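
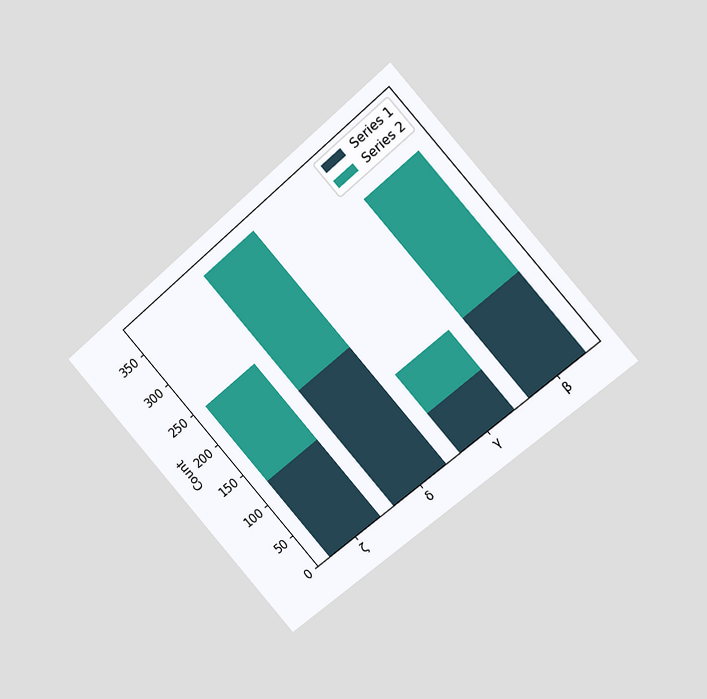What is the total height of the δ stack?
The chart is tilted about 41° counter-clockwise and viewed at a slight angle. The δ stack's top reaches 372 on the y-axis.

372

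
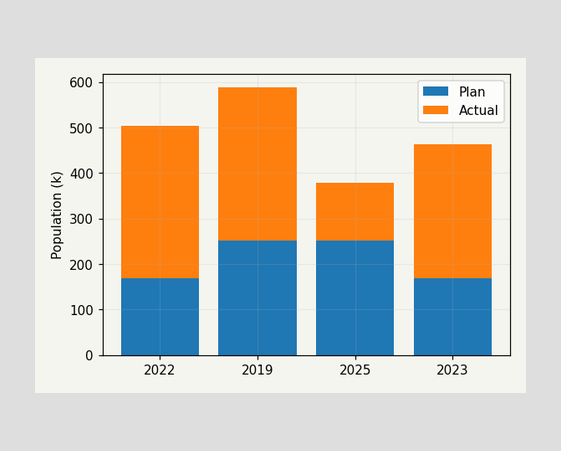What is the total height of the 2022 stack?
The 2022 stack's top reaches 504k on the y-axis.

504k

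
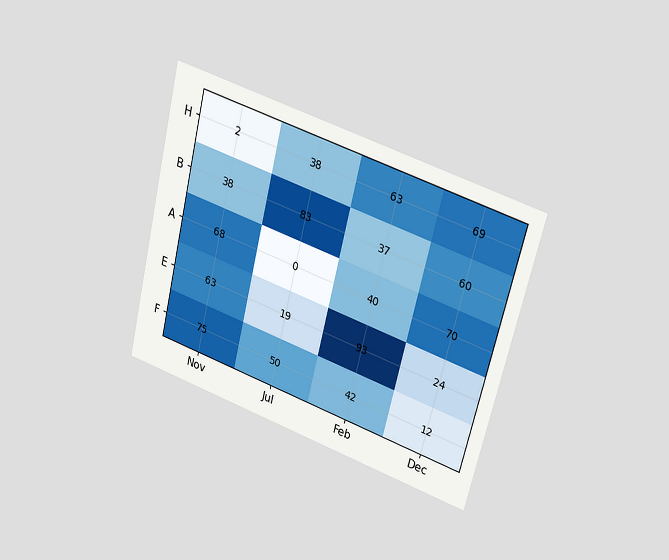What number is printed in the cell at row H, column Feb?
63

The chart is tilted about 14° clockwise and viewed slightly from above. The (H, Feb) cell reads 63.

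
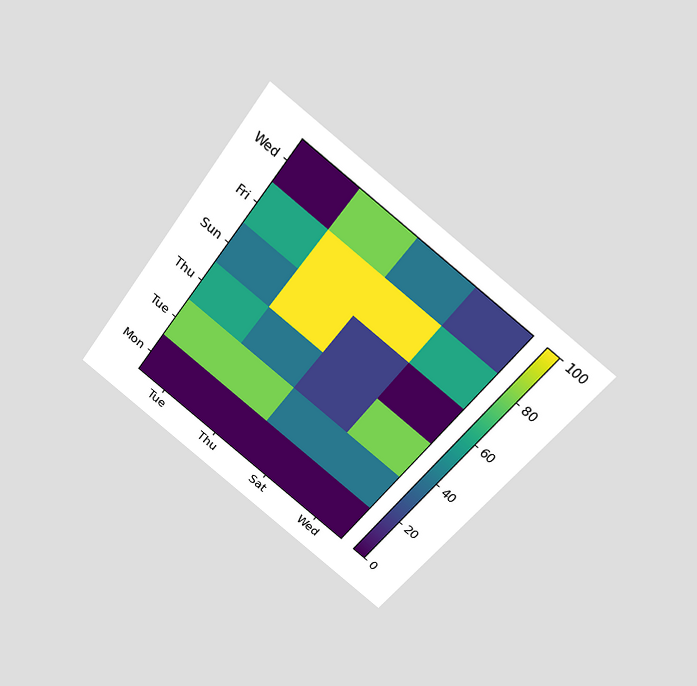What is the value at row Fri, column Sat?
100

The chart is tilted about 37° clockwise and viewed slightly from above. Matching cell (Fri, Sat) against the colorbar gives 100.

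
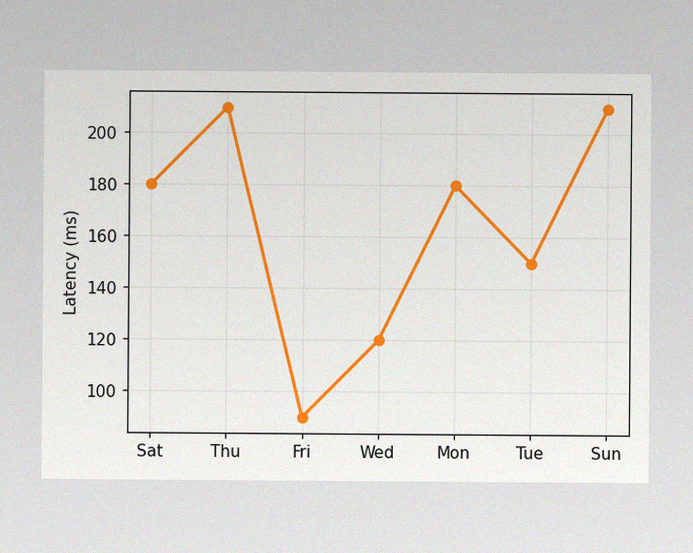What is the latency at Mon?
180ms

The image has some photo noise and uneven lighting. At Mon, the line is at 180ms.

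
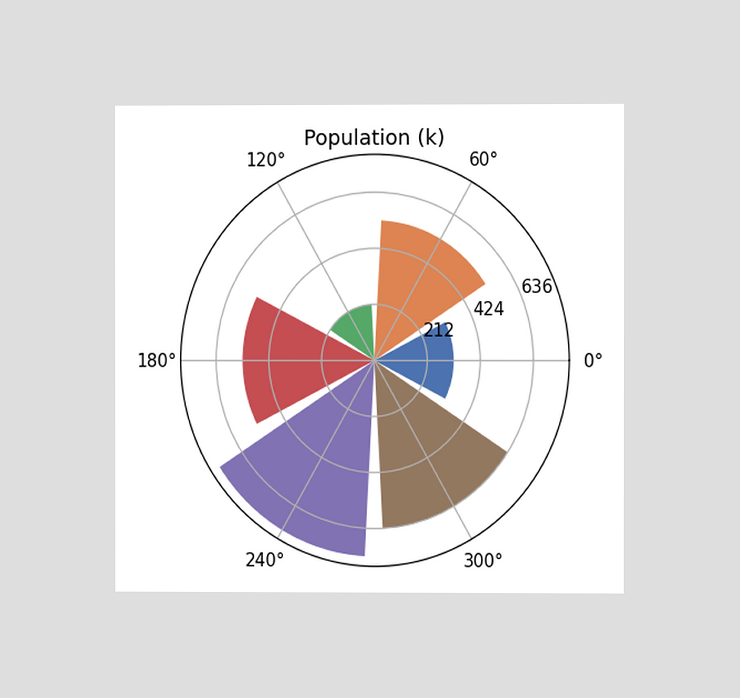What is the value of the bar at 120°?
212k

The chart is viewed at a slight angle. The bar at 120° reaches 212k on the radial axis.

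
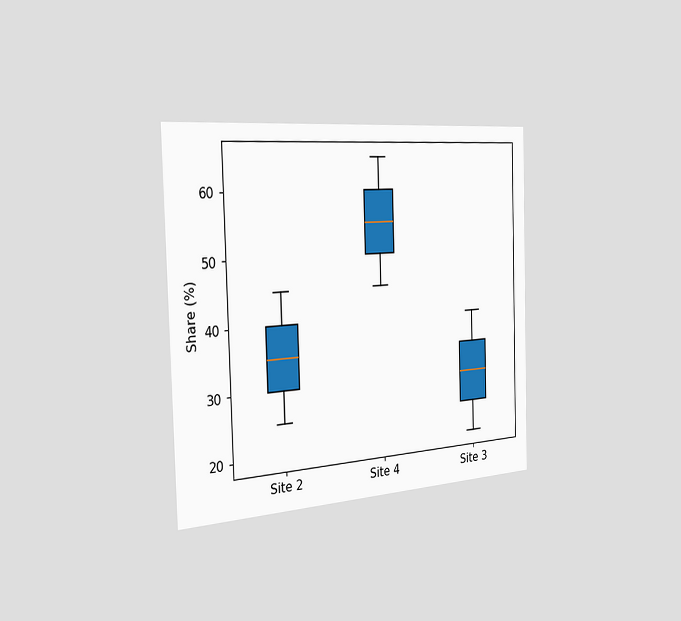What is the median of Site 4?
The chart is viewed slightly from the left. The median line in the Site 4 box sits at 55%.

55%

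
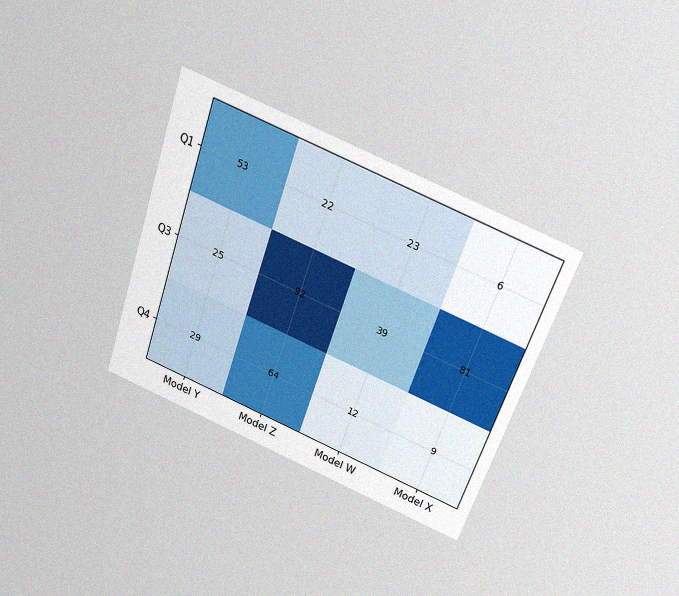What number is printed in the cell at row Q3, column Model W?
39

The chart is tilted about 20° clockwise and viewed slightly from above, with some photo noise. The (Q3, Model W) cell reads 39.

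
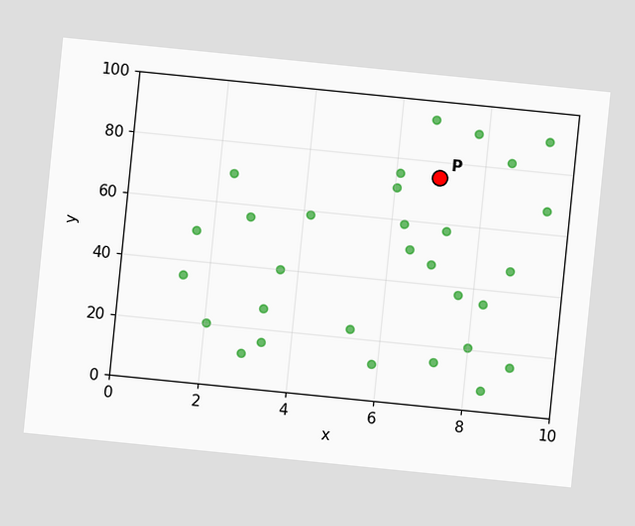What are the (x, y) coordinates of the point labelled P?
The chart is tilted about 6° clockwise. Following the gridlines from P to each axis, P sits at (7, 75).

(7, 75)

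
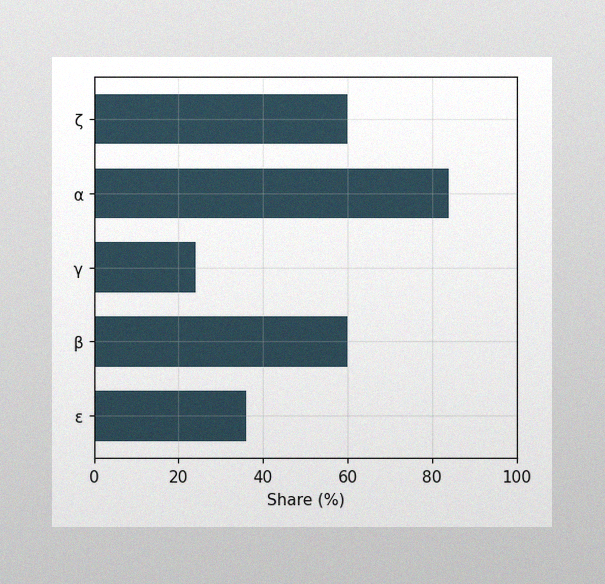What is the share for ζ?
The image has some photo noise and uneven lighting. Reading along the chart's x-axis, the ζ bar reaches 60%.

60%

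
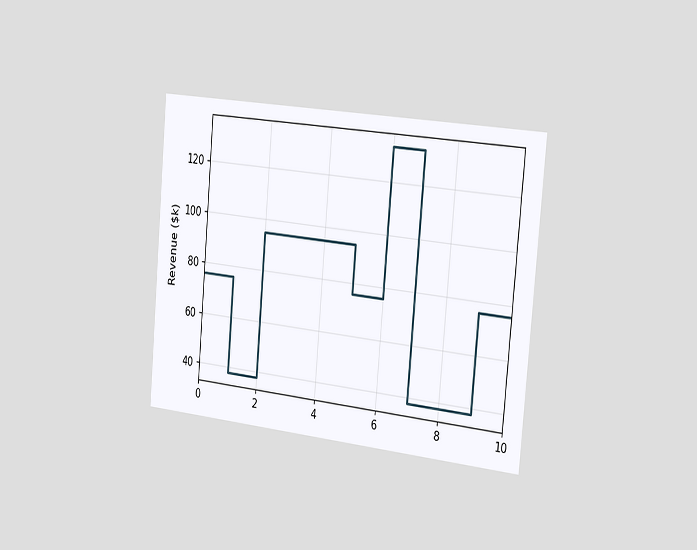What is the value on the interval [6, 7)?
$133k

The chart is tilted about 5° clockwise and viewed slightly from the right. On [6, 7) the step sits at $133k.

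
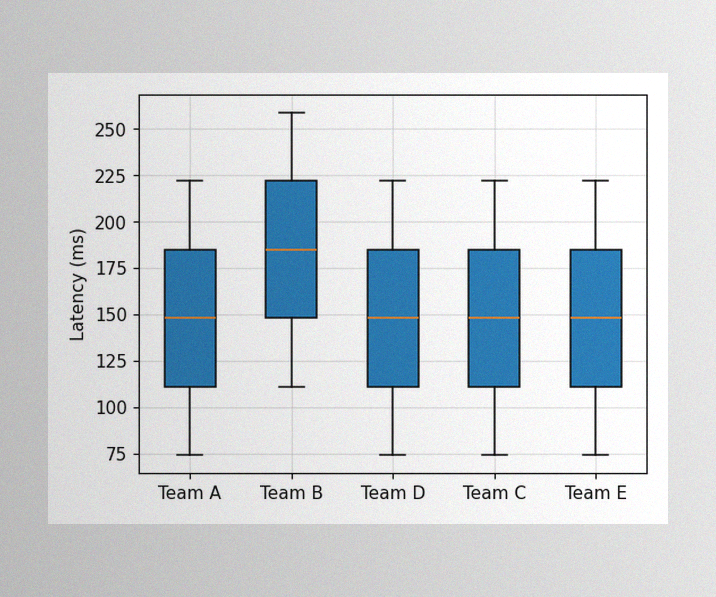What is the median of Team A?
The image has some photo noise and uneven lighting. The median line in the Team A box sits at 148ms.

148ms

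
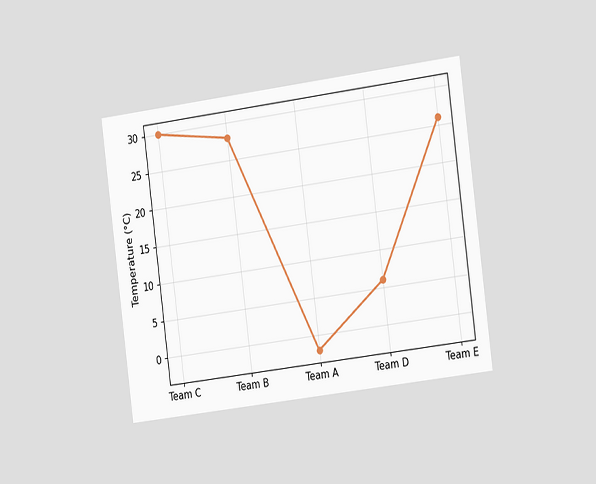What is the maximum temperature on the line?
30°C

The chart is tilted about 7° counter-clockwise and viewed slightly from the right. The highest point is at Team C, and reading across to the y-axis gives 30°C.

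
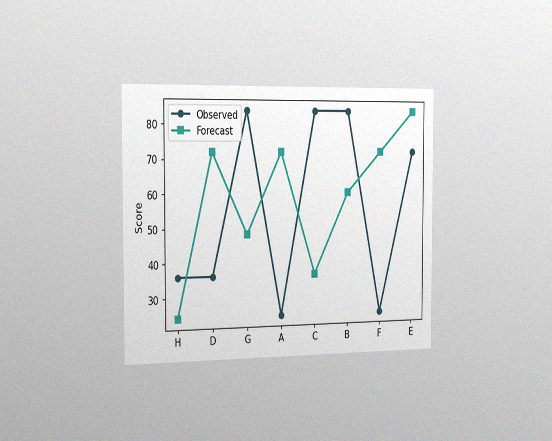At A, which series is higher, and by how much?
The chart is viewed slightly from the left, with some photo noise. At A, Forecast sits above the other line by 48.

Forecast, by 48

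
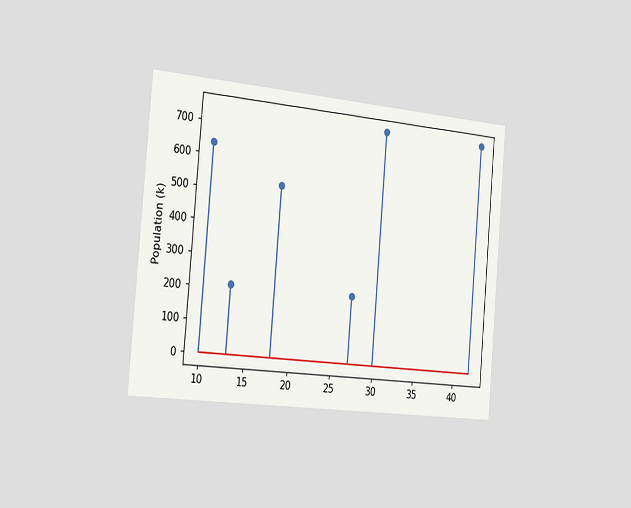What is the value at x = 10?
636k

The chart is tilted about 5° clockwise and viewed slightly from the left. The stem at x=10 reaches 636k.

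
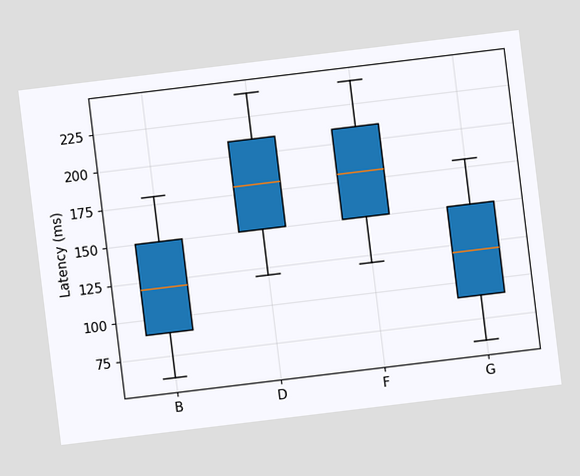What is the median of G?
120ms

The chart is tilted about 7° counter-clockwise. The median line in the G box sits at 120ms.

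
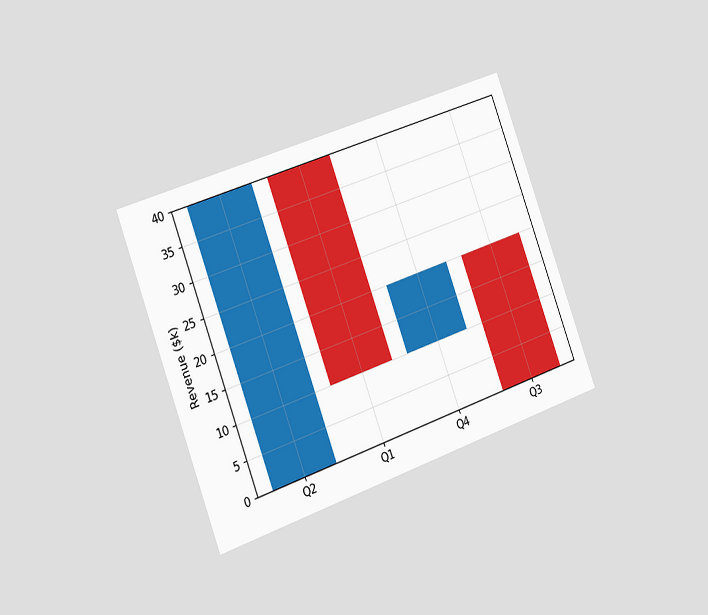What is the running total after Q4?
$20k

The chart is tilted about 20° counter-clockwise and viewed slightly from the left. After Q4 the running total reaches $20k.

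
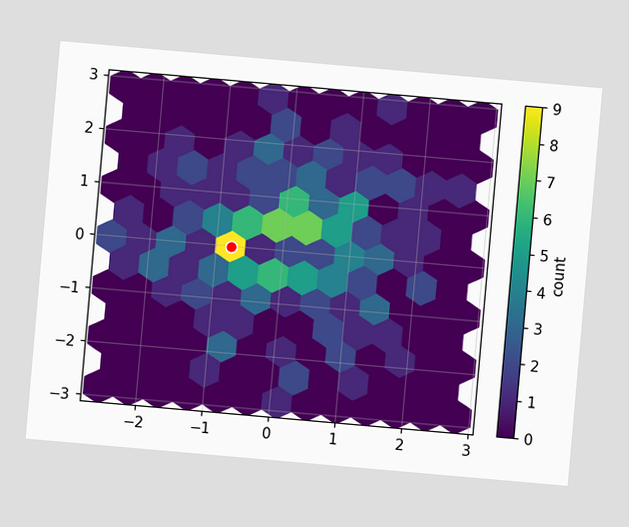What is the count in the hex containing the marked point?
9

The chart is tilted about 5° clockwise. The marked hex reads 9 on the colorbar.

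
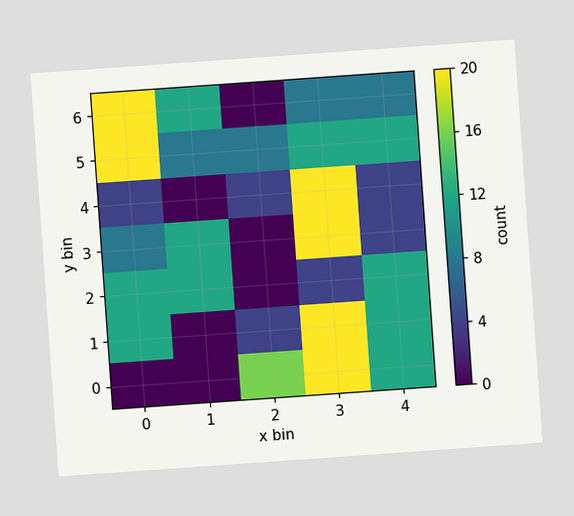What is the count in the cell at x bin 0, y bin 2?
The chart is tilted about 4° counter-clockwise. Matching the cell (0, 2) against the colorbar gives 12.

12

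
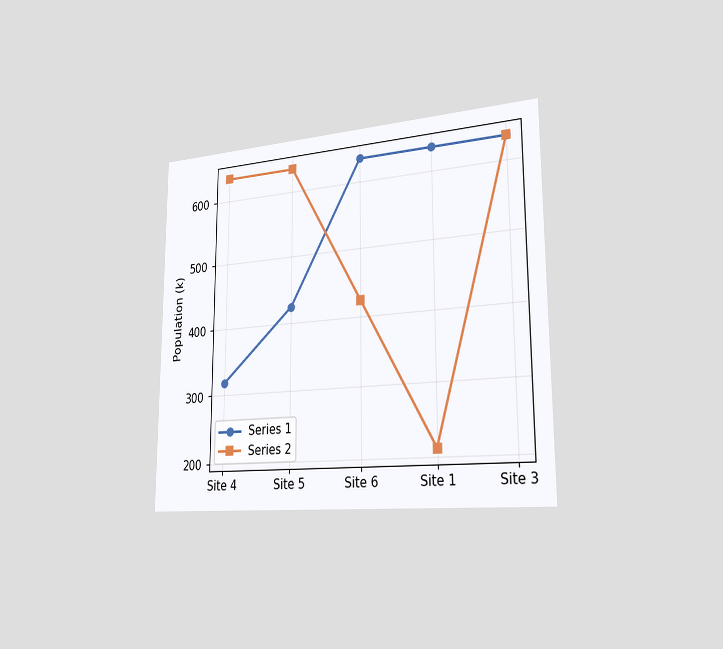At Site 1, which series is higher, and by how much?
The chart is viewed slightly from the right. At Site 1, Series 1 sits above the other line by 424k.

Series 1, by 424k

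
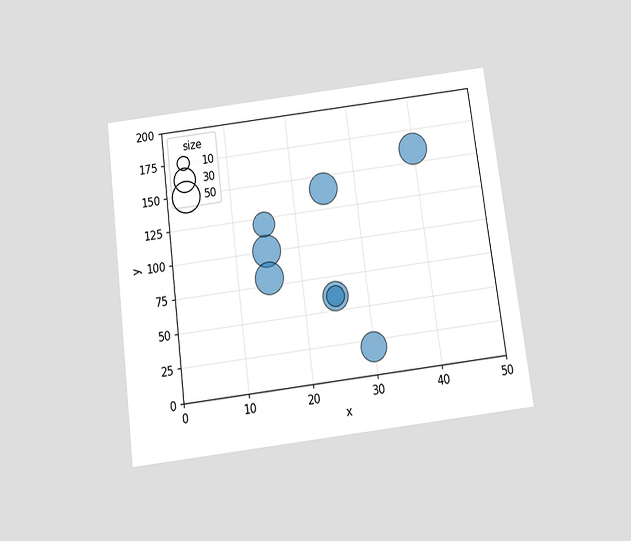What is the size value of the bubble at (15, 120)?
The chart is tilted about 7° counter-clockwise and viewed slightly from below. Matching the bubble at (15, 120) against the size legend gives 30.

30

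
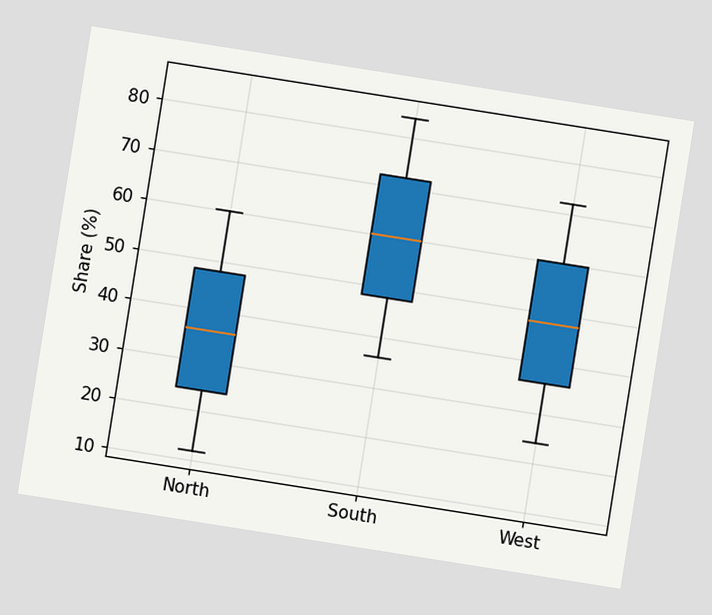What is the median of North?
The chart is tilted about 9° clockwise. The median line in the North box sits at 36%.

36%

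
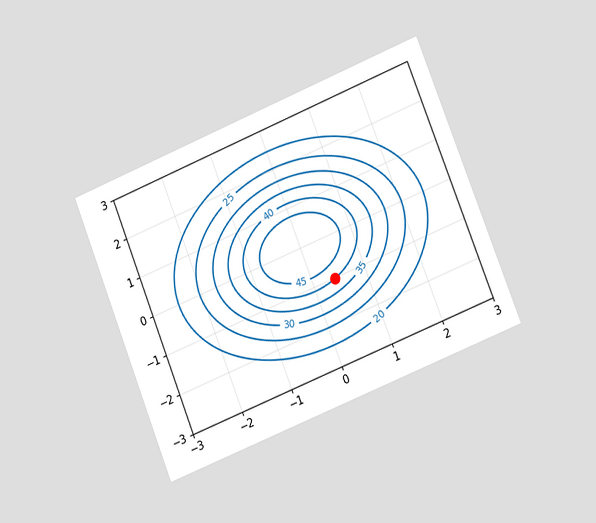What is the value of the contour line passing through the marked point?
The chart is tilted about 22° counter-clockwise and viewed slightly from the right. The marked point sits on the contour labelled 40.

40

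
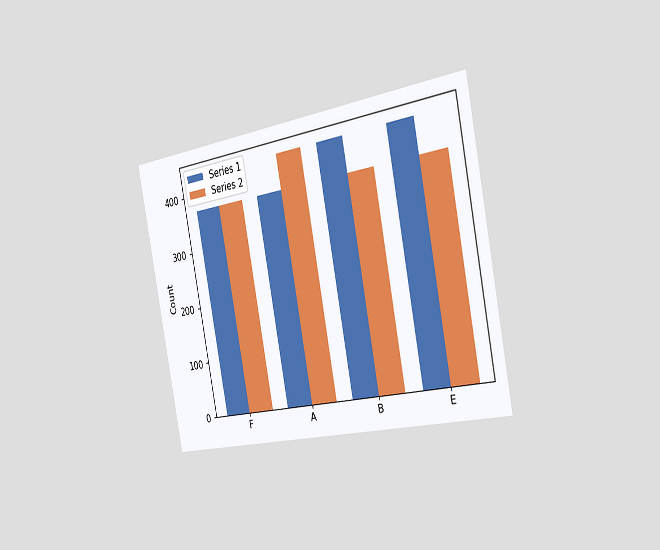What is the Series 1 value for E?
The chart is tilted about 11° counter-clockwise and viewed slightly from the right. The Series 1 bar at E reaches 434 on the y-axis.

434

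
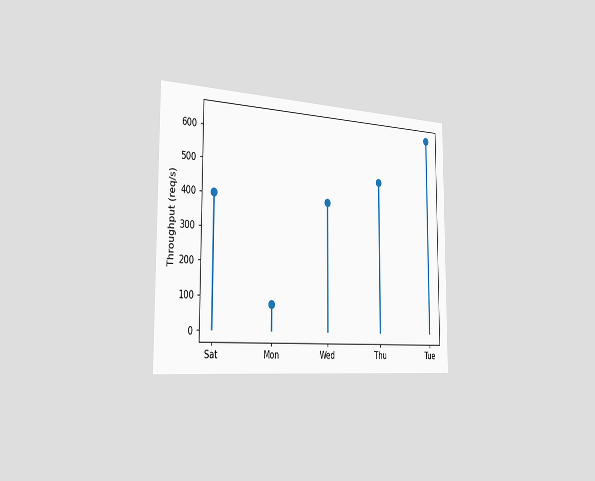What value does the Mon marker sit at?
80req/s

The chart is viewed slightly from the left. The Mon marker sits at 80req/s.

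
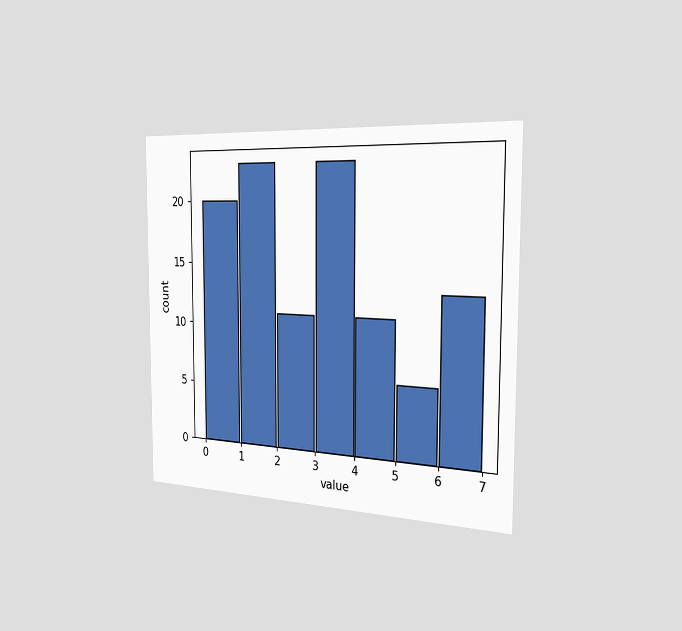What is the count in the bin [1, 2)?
The chart is viewed slightly from the right. The [1, 2) bin has height 23.

23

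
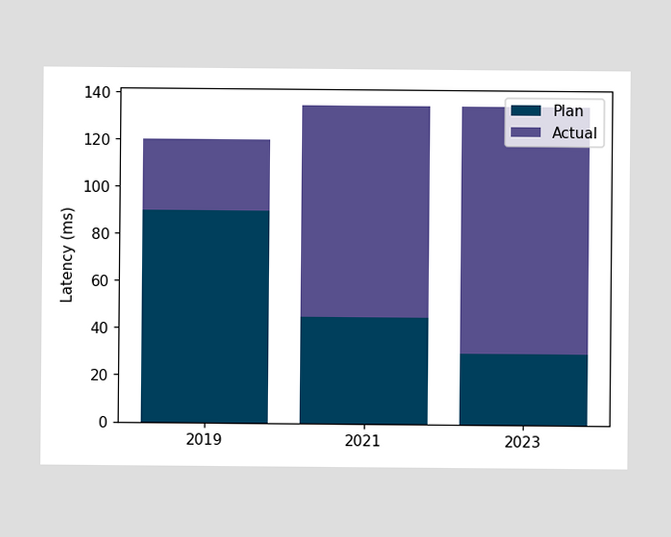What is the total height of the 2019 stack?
The 2019 stack's top reaches 120ms on the y-axis.

120ms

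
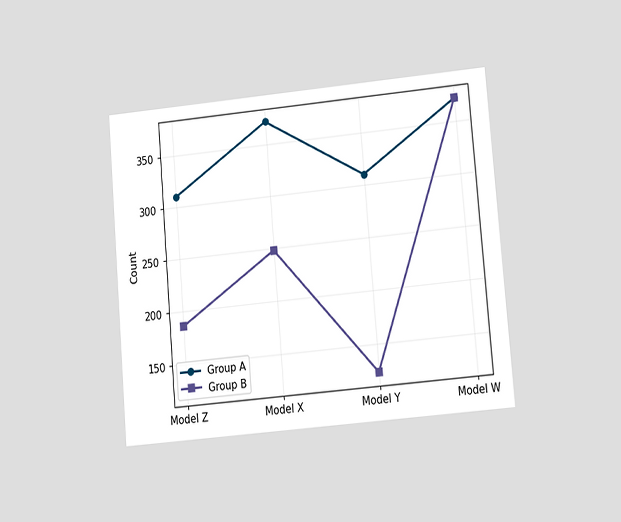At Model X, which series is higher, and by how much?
Group A, by 124

The chart is tilted about 5° counter-clockwise and viewed at a slight angle. At Model X, Group A sits above the other line by 124.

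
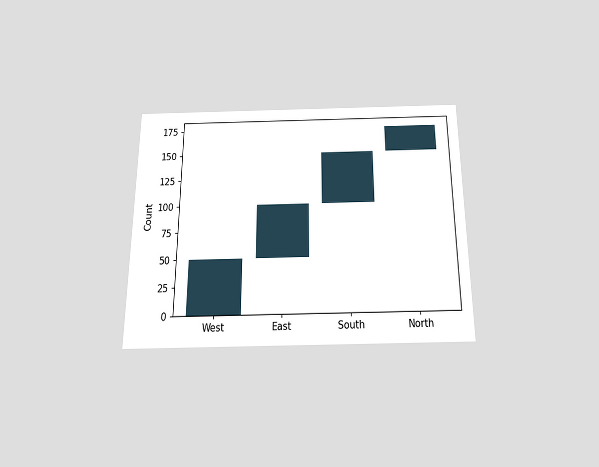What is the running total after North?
175

The chart is viewed slightly from below. After North the running total reaches 175.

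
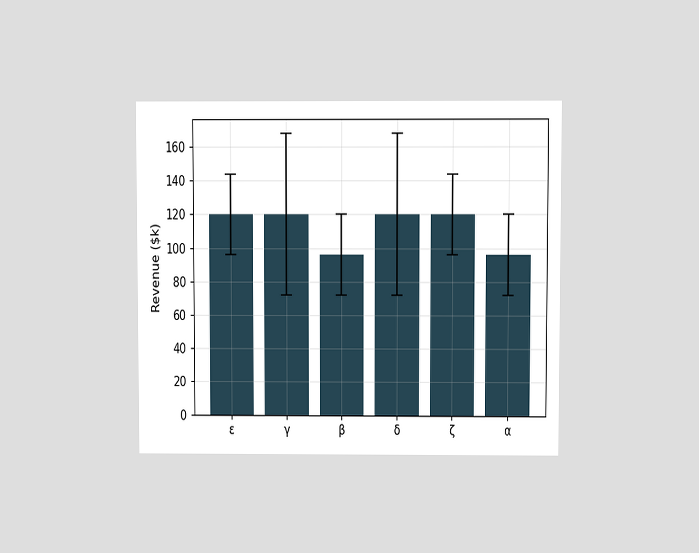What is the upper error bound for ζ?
The chart is viewed at a slight angle. The ζ bar's upper whisker reaches $144k.

$144k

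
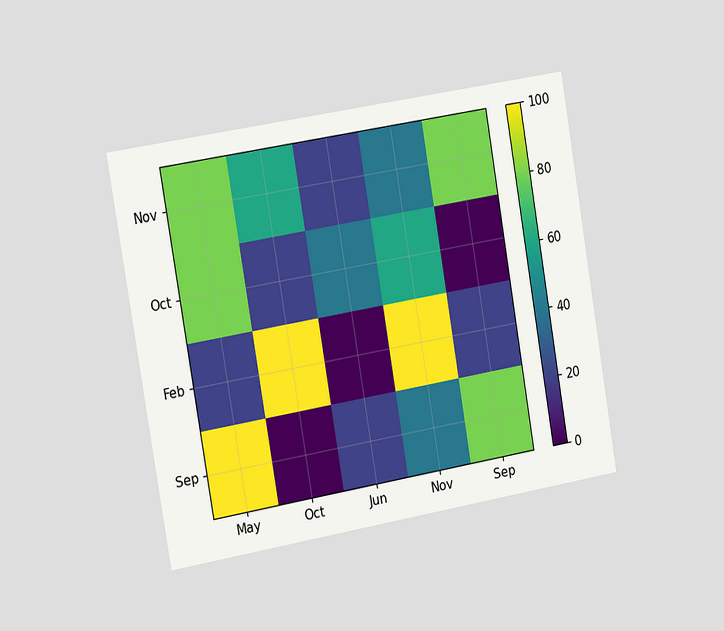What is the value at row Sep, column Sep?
80

The chart is tilted about 10° counter-clockwise and viewed slightly from the left. Matching cell (Sep, Sep) against the colorbar gives 80.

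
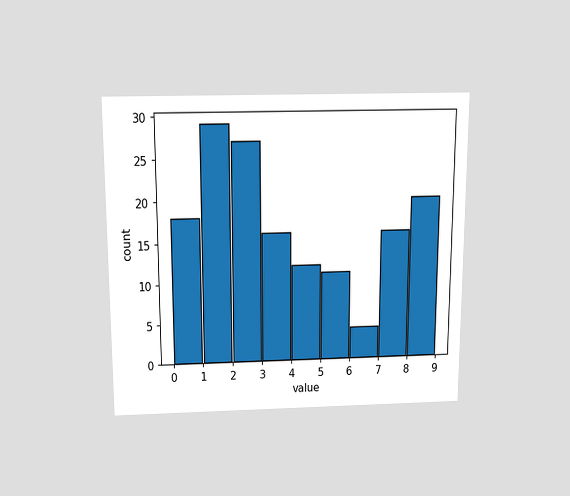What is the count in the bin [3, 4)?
The chart is viewed slightly from above. The [3, 4) bin has height 16.

16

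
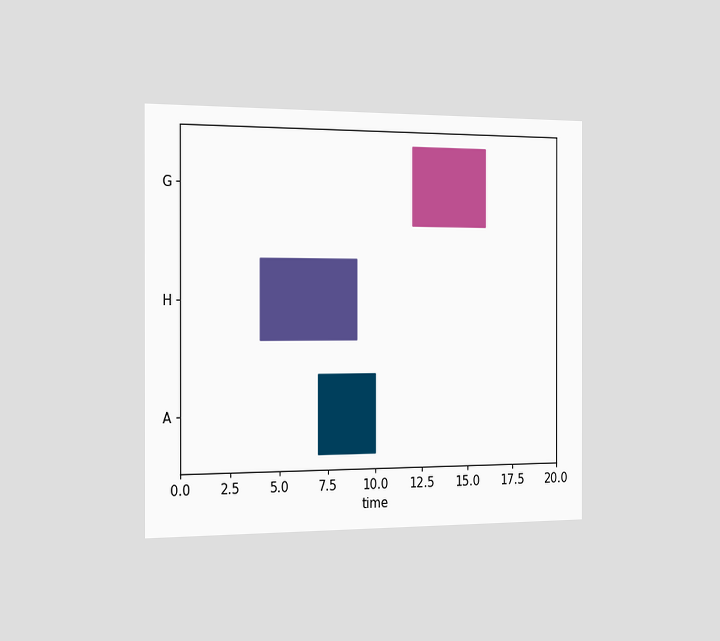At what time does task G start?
The chart is viewed slightly from the left. The G bar begins at t=12.

12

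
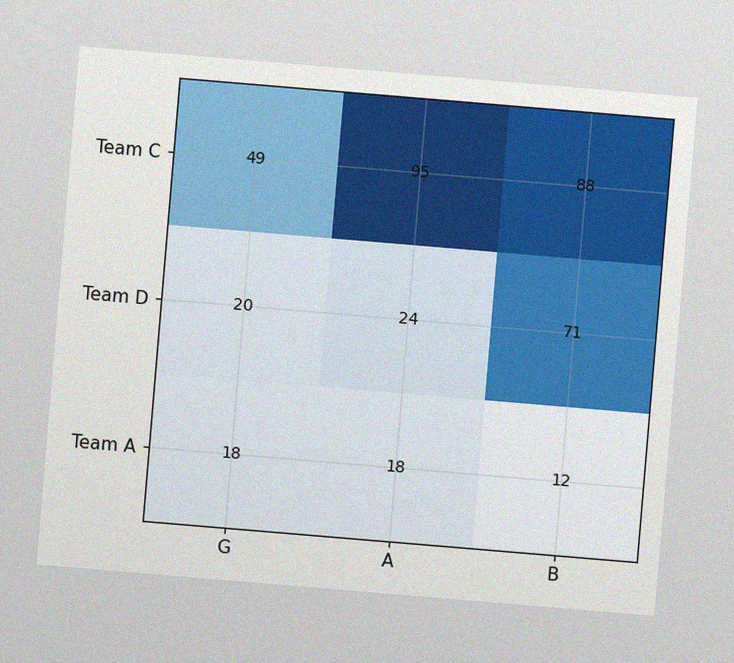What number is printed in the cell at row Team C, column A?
95

The chart is tilted about 5° clockwise, with some photo noise. The (Team C, A) cell reads 95.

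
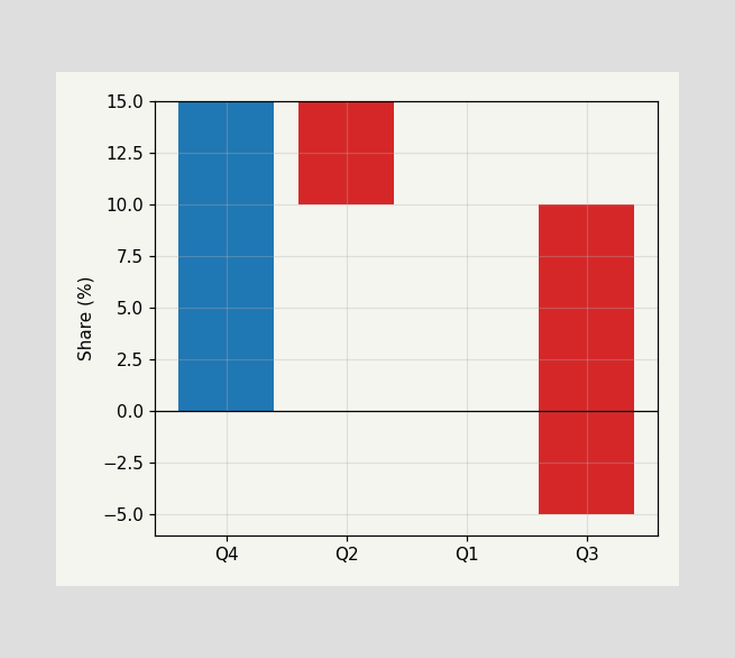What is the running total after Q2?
After Q2 the running total reaches 10%.

10%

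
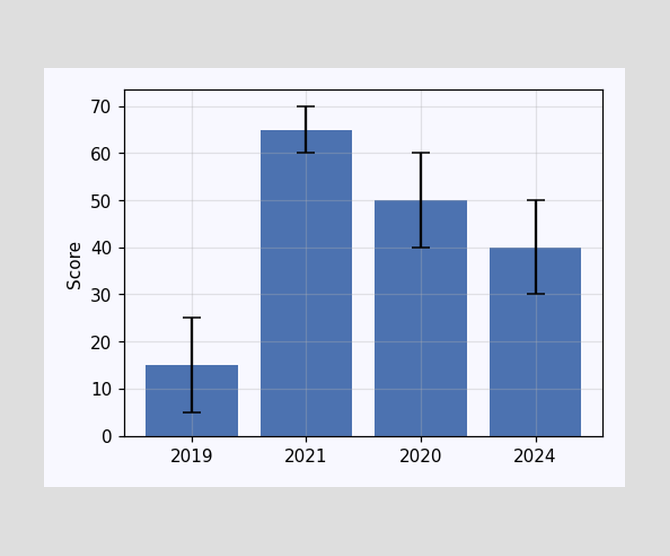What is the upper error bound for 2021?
The 2021 bar's upper whisker reaches 70.

70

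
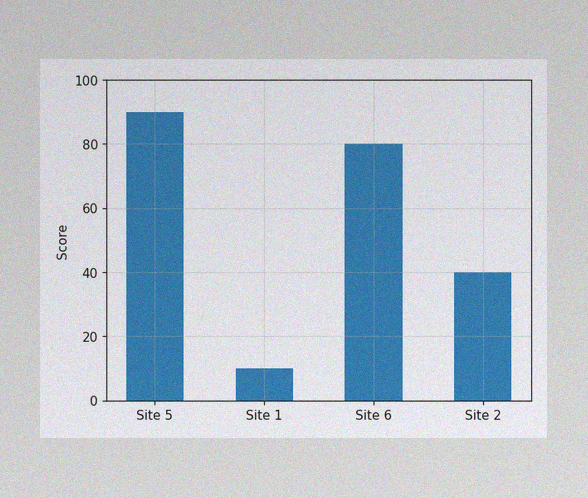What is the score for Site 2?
40

The image has some photo noise and uneven lighting. Reading along the chart's y-axis, the Site 2 bar reaches 40.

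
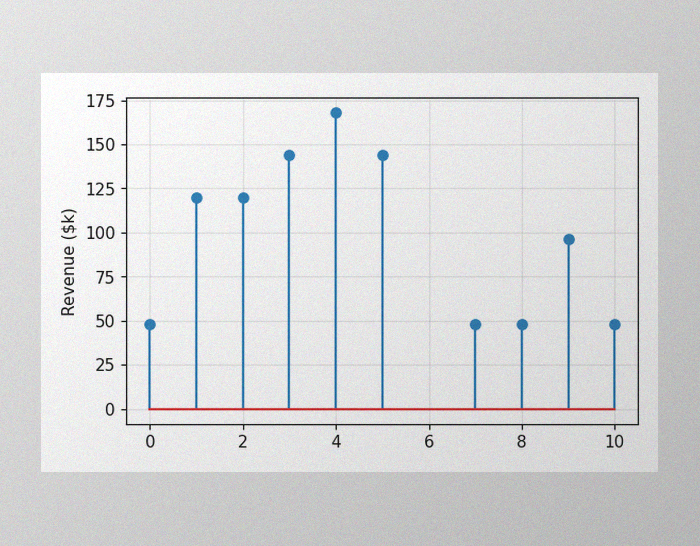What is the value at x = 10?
The image has some photo noise and uneven lighting. The stem at x=10 reaches $48k.

$48k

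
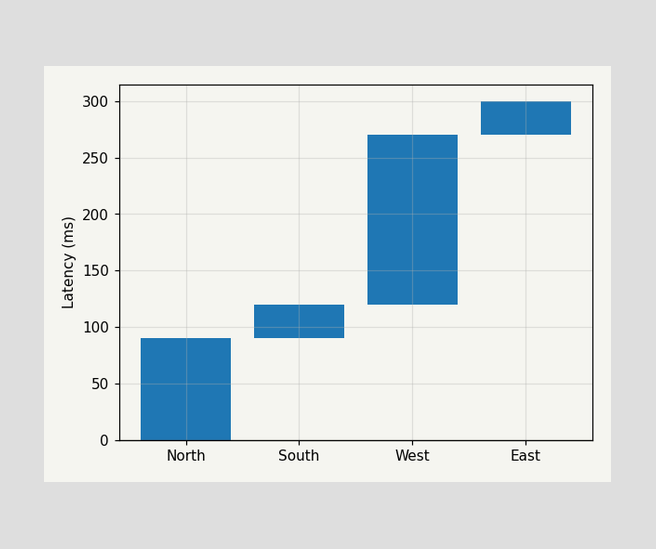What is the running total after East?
After East the running total reaches 300ms.

300ms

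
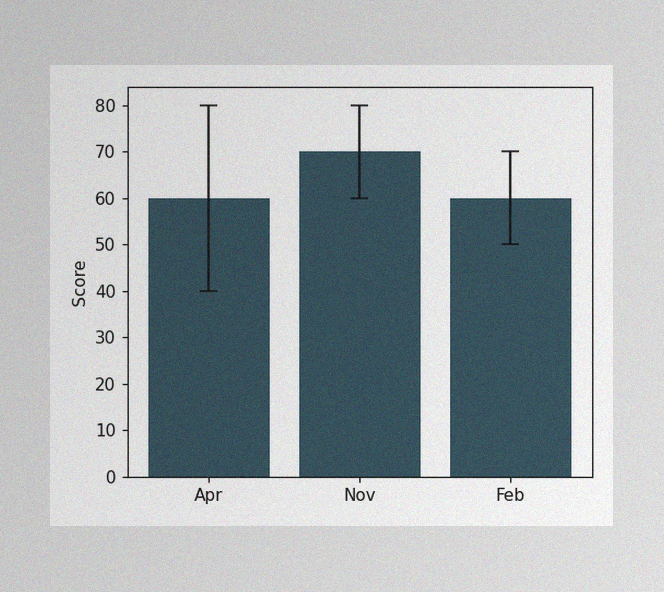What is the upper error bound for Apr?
80

The image has some photo noise and uneven lighting. The Apr bar's upper whisker reaches 80.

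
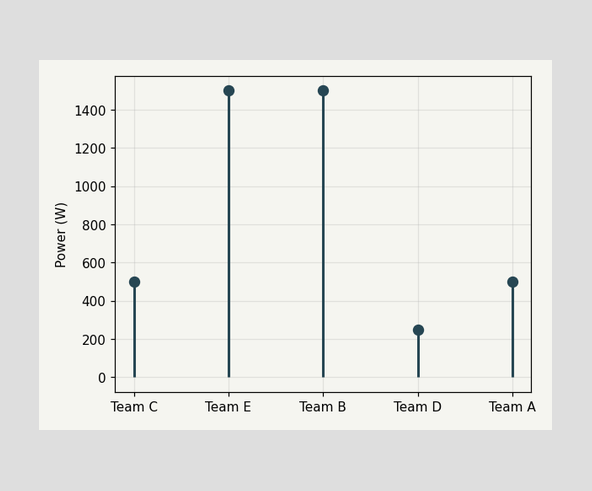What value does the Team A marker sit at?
The Team A marker sits at 500W.

500W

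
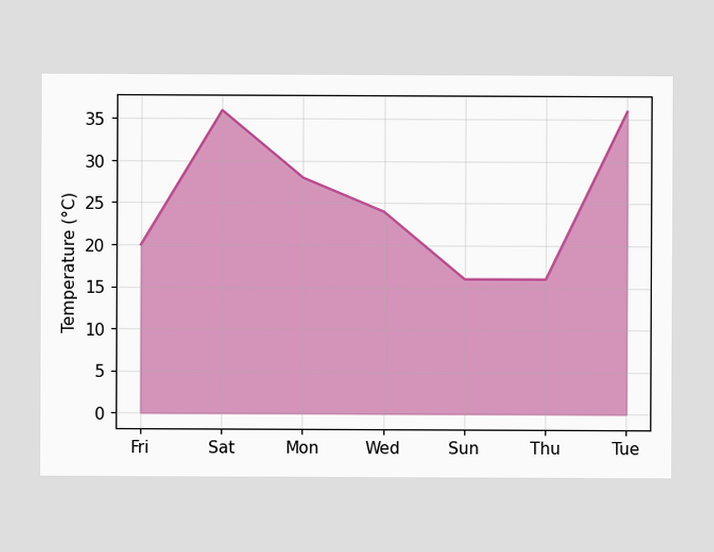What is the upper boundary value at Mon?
28°C

At Mon the upper boundary is at 28°C.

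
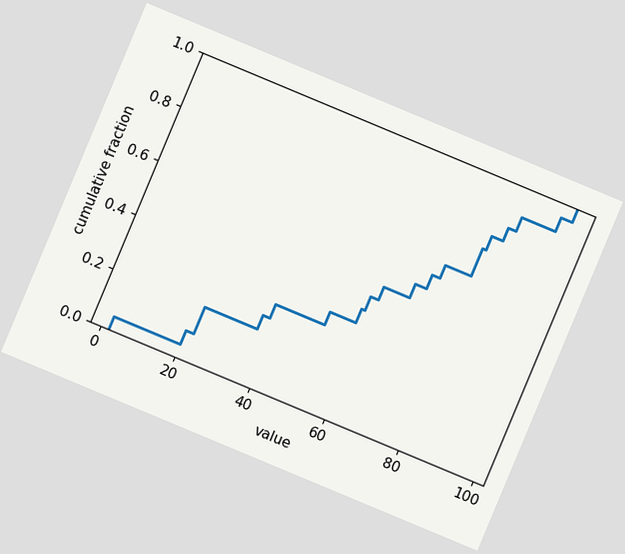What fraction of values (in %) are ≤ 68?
55%

The chart is tilted about 23° clockwise. At x=68 the ECDF step is at 55%.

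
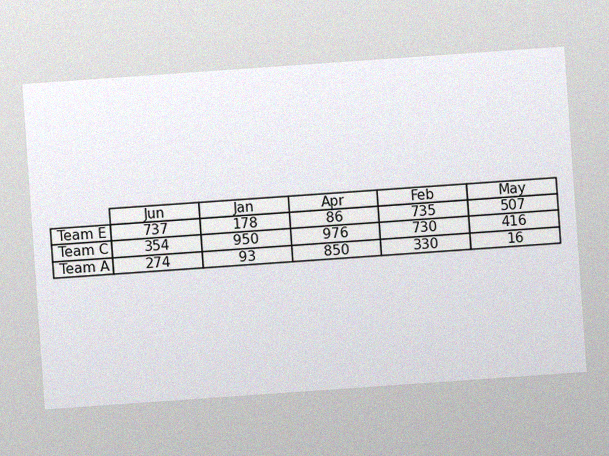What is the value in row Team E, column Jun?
The chart is tilted about 4° counter-clockwise, with some photo noise. The (Team E, Jun) cell reads 737.

737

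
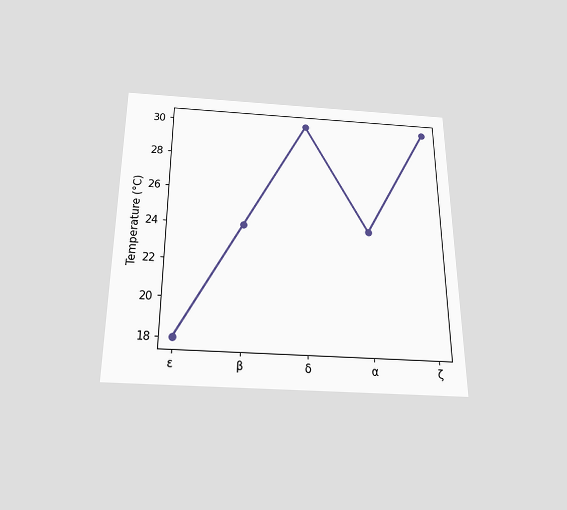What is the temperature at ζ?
30°C

The chart is viewed slightly from below. At ζ, the line is at 30°C.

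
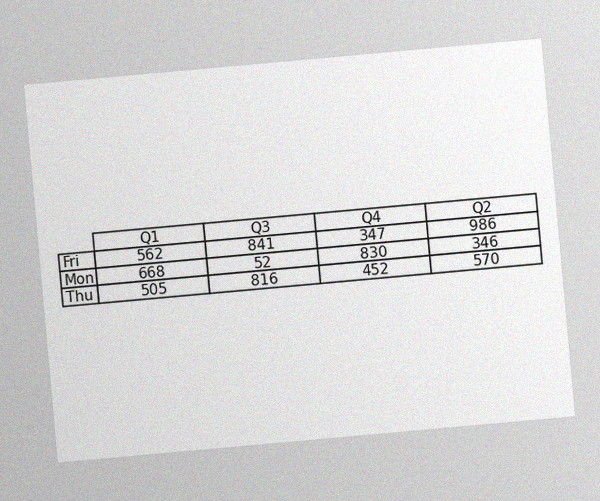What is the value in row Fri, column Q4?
The chart is tilted about 5° counter-clockwise, with some photo noise. The (Fri, Q4) cell reads 347.

347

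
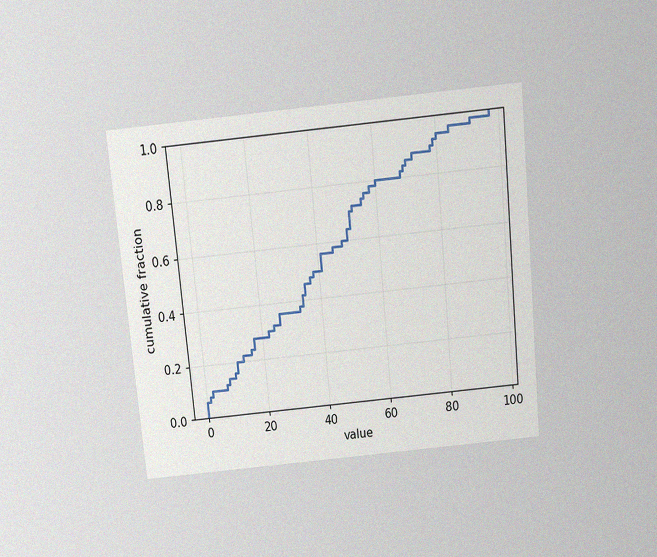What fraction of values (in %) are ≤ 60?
80%

The chart is tilted about 6° counter-clockwise and viewed slightly from above, with some photo noise. At x=60 the ECDF step is at 80%.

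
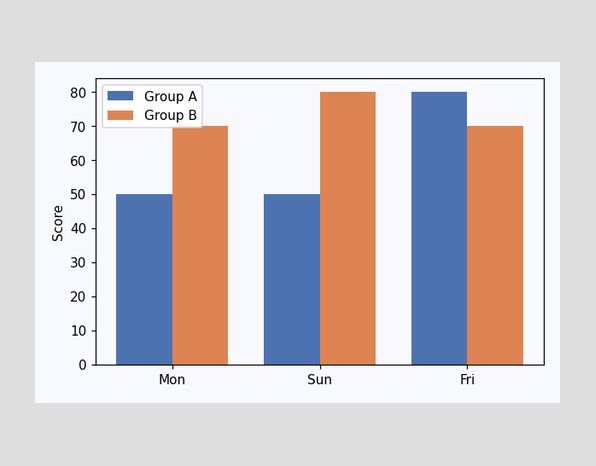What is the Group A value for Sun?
The Group A bar at Sun reaches 50 on the y-axis.

50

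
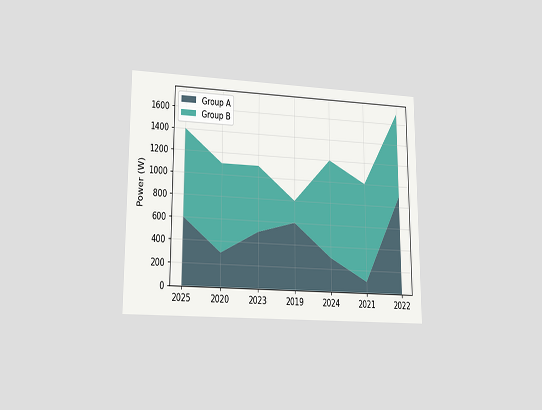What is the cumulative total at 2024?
1200W

The chart is viewed at a slight angle. The stacked total at 2024 reaches 1200W.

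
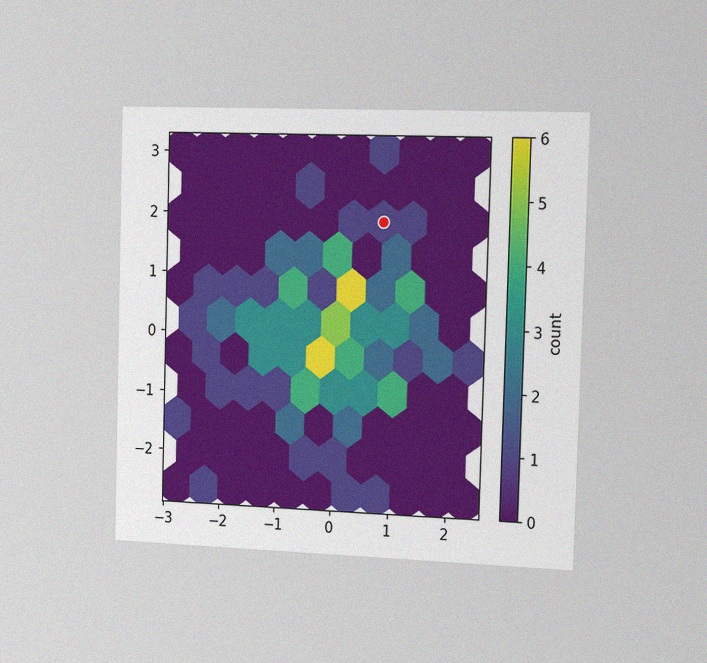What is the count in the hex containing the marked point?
1

The chart is viewed slightly from the right, with some photo noise. The marked hex reads 1 on the colorbar.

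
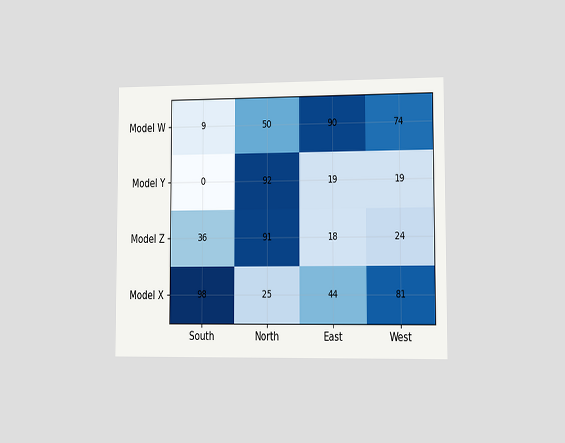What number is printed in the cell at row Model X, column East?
The chart is viewed slightly from the right. The (Model X, East) cell reads 44.

44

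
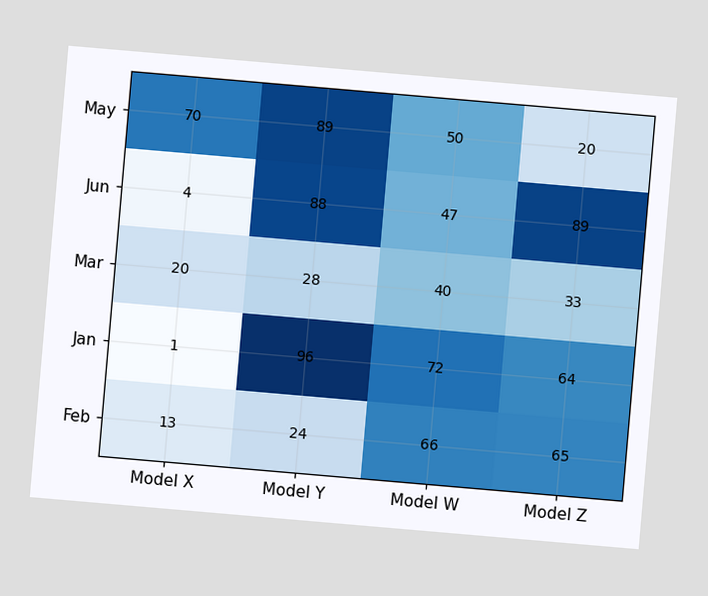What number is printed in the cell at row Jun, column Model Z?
89

The chart is tilted about 5° clockwise. The (Jun, Model Z) cell reads 89.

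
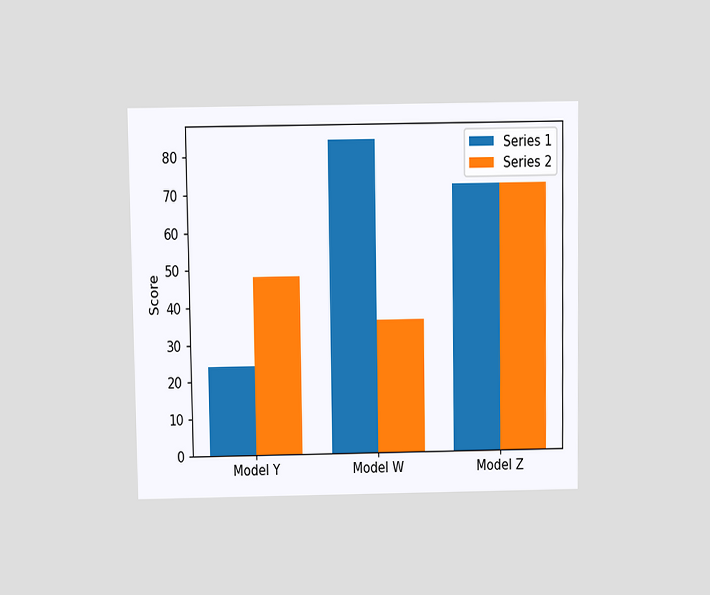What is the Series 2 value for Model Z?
The chart is viewed at a slight angle. The Series 2 bar at Model Z reaches 72 on the y-axis.

72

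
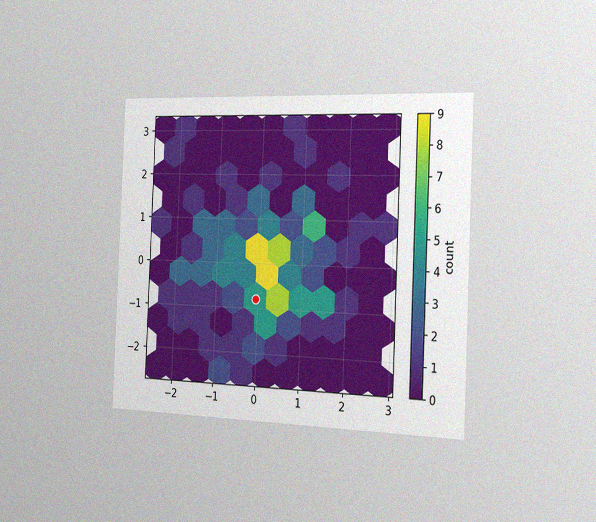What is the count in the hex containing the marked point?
The chart is tilted about 2° clockwise and viewed slightly from the right, with some photo noise. The marked hex reads 5 on the colorbar.

5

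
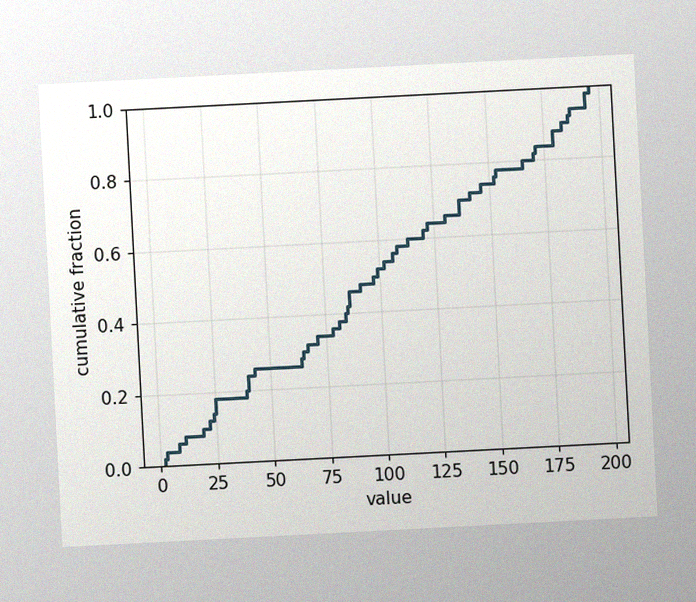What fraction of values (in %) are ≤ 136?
The chart is tilted about 3° counter-clockwise, with some photo noise. At x=136 the ECDF step is at 70%.

70%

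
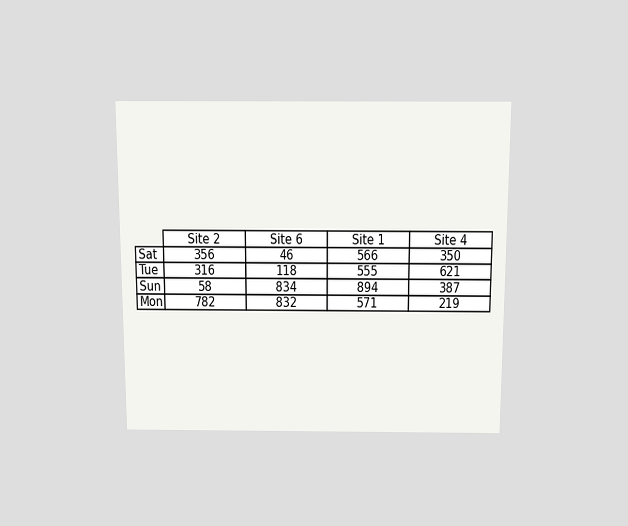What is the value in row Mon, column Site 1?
The chart is viewed slightly from above. The (Mon, Site 1) cell reads 571.

571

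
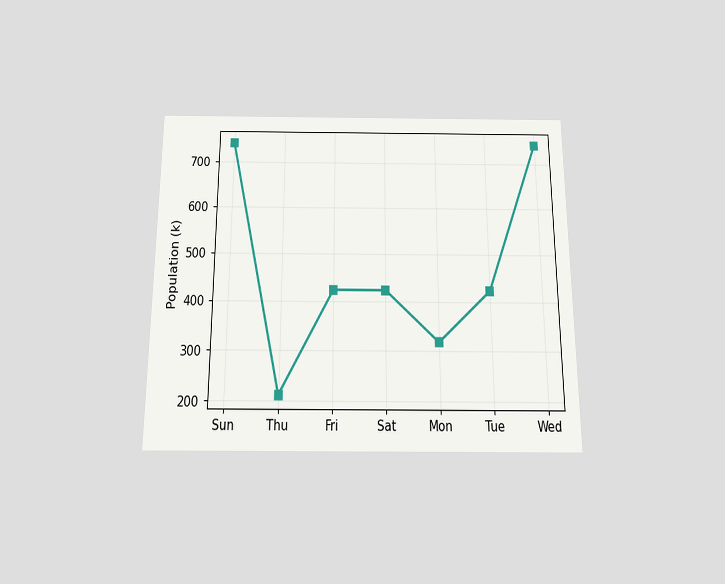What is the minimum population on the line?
212k

The chart is viewed slightly from below. The lowest point is at Thu, and reading across to the y-axis gives 212k.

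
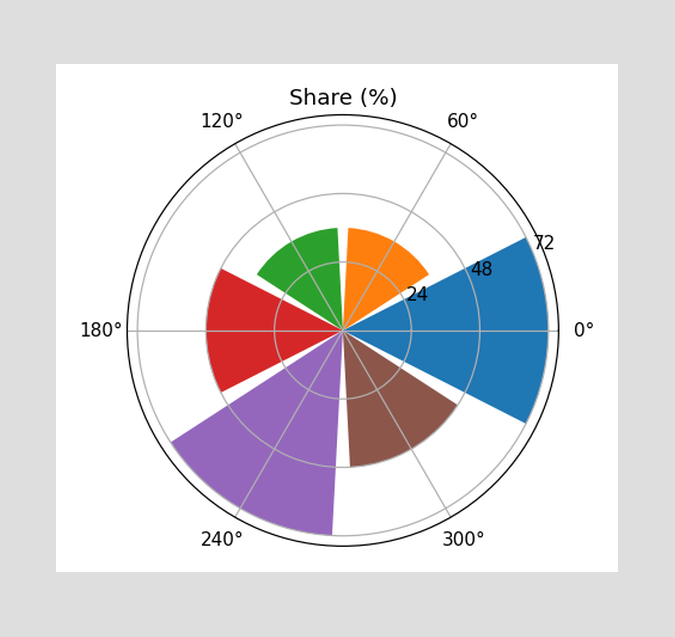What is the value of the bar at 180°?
The bar at 180° reaches 48% on the radial axis.

48%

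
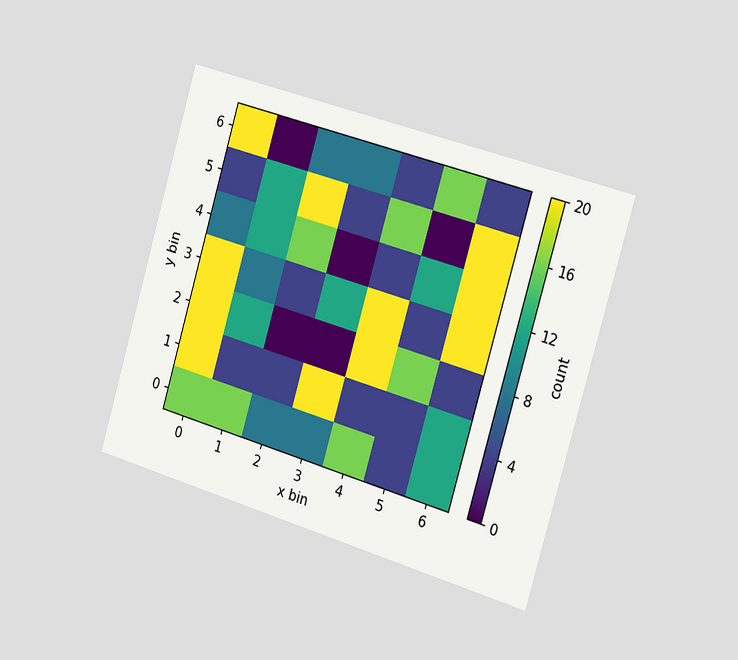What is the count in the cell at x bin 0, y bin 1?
20

The chart is tilted about 16° clockwise and viewed slightly from the right. Matching the cell (0, 1) against the colorbar gives 20.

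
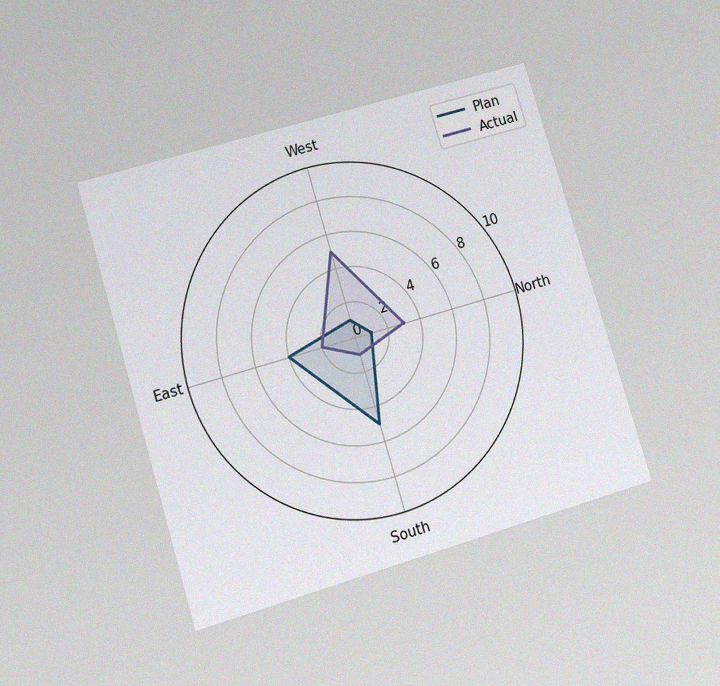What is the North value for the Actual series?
3

The chart is tilted about 17° counter-clockwise and viewed at a slight angle, with some photo noise. On the North axis, Actual reaches 3.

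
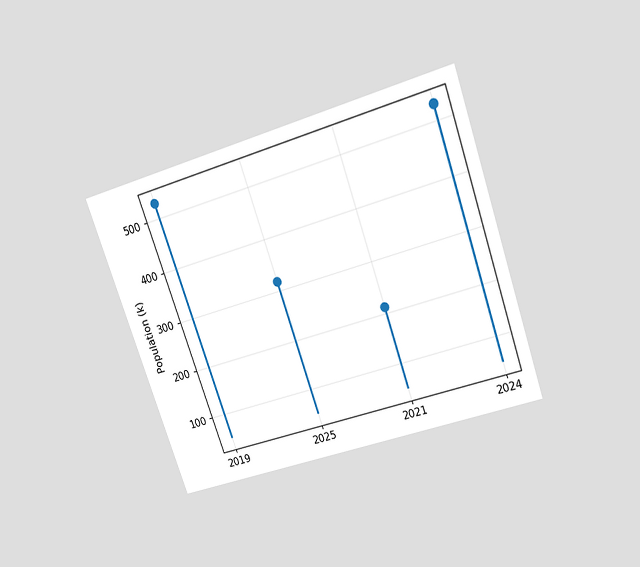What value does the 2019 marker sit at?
530k

The chart is tilted about 19° counter-clockwise and viewed slightly from above. The 2019 marker sits at 530k.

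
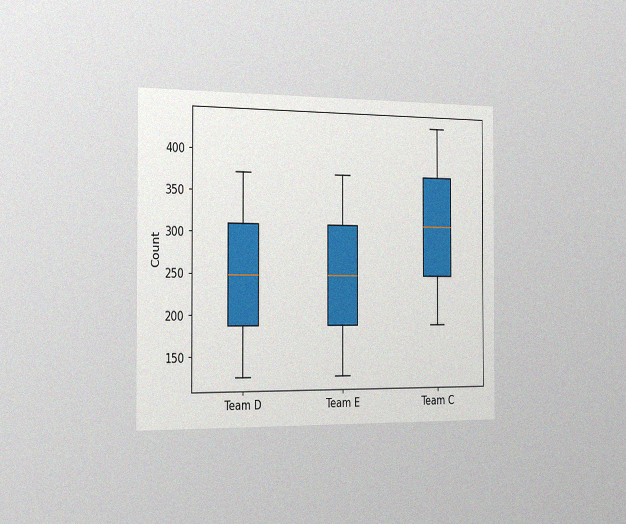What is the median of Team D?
The chart is viewed slightly from the left, with some photo noise. The median line in the Team D box sits at 248.

248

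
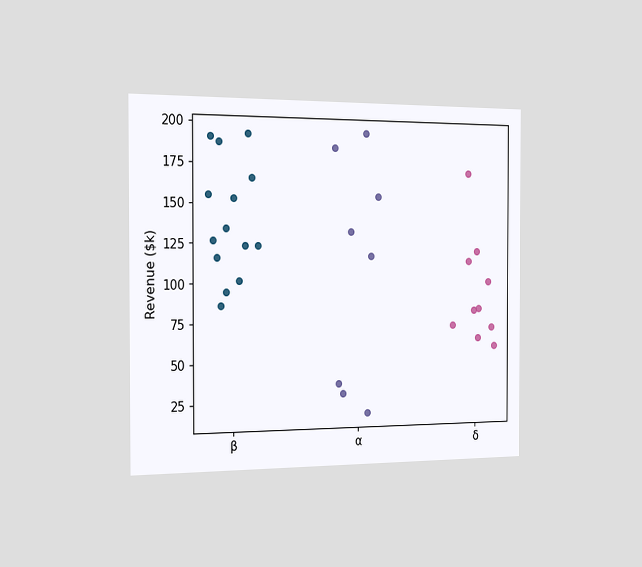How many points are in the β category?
The chart is viewed slightly from the left. Counting the markers in the β column gives 14.

14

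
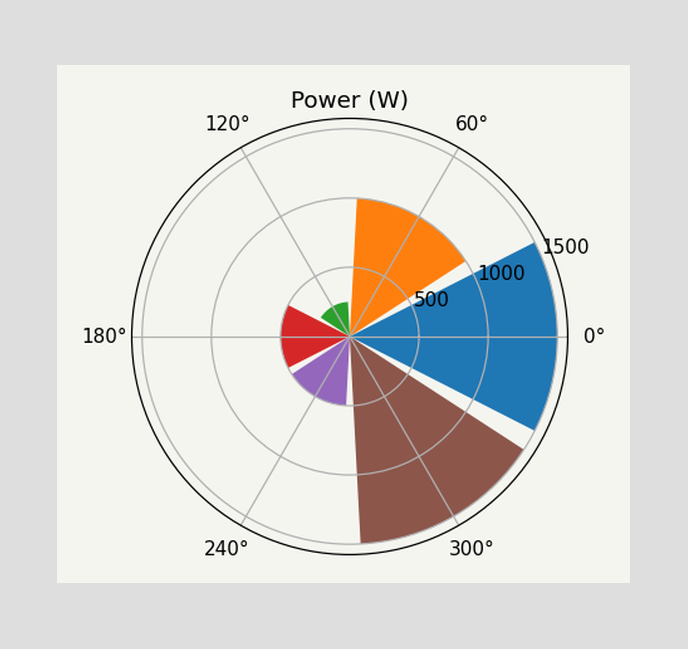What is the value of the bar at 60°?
1000W

The bar at 60° reaches 1000W on the radial axis.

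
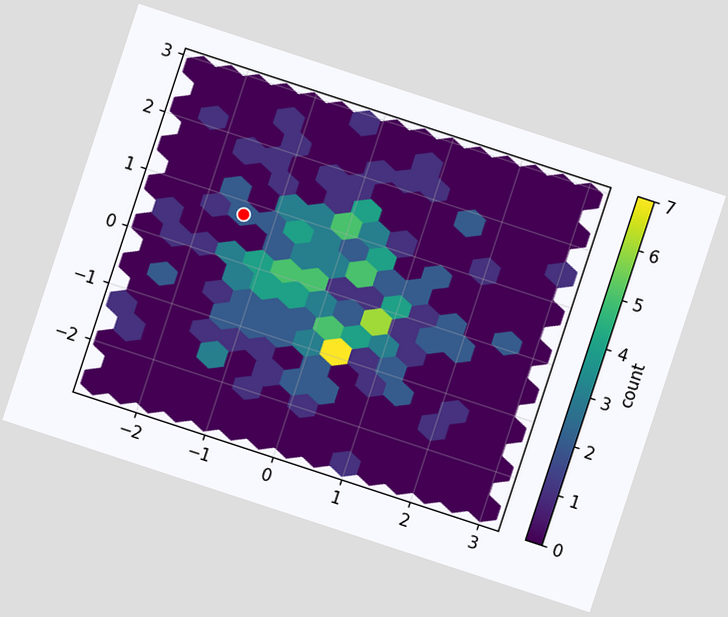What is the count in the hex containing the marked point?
The chart is tilted about 18° clockwise. The marked hex reads 2 on the colorbar.

2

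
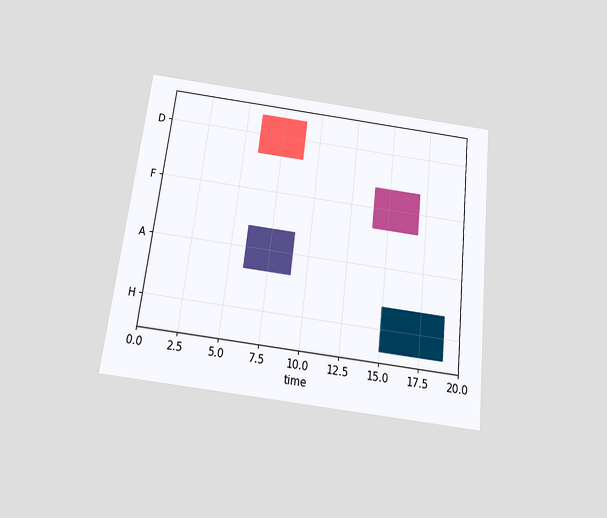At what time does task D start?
The chart is tilted about 7° clockwise and viewed slightly from below. The D bar begins at t=6.

6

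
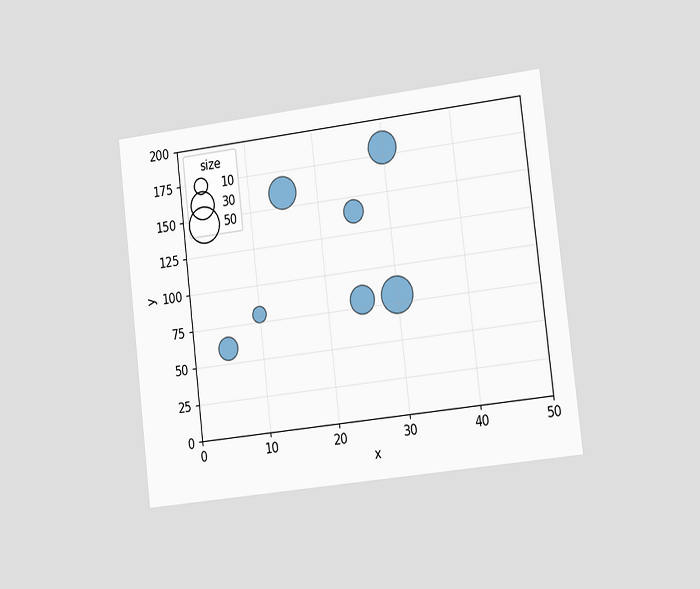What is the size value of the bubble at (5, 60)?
20

The chart is tilted about 7° counter-clockwise and viewed slightly from the right. Matching the bubble at (5, 60) against the size legend gives 20.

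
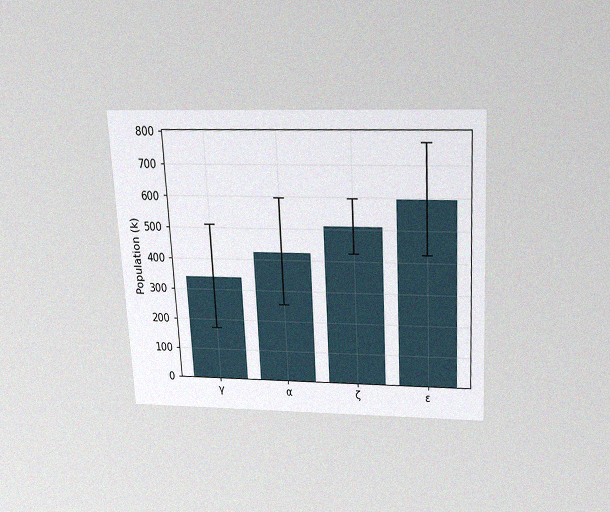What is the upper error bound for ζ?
The chart is tilted about 3° counter-clockwise and viewed slightly from above, with some photo noise. The ζ bar's upper whisker reaches 595k.

595k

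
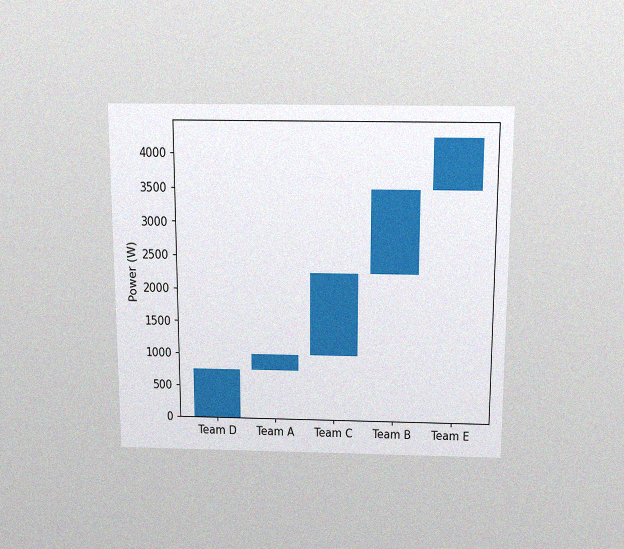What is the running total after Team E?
The chart is viewed slightly from above, with some photo noise. After Team E the running total reaches 4250W.

4250W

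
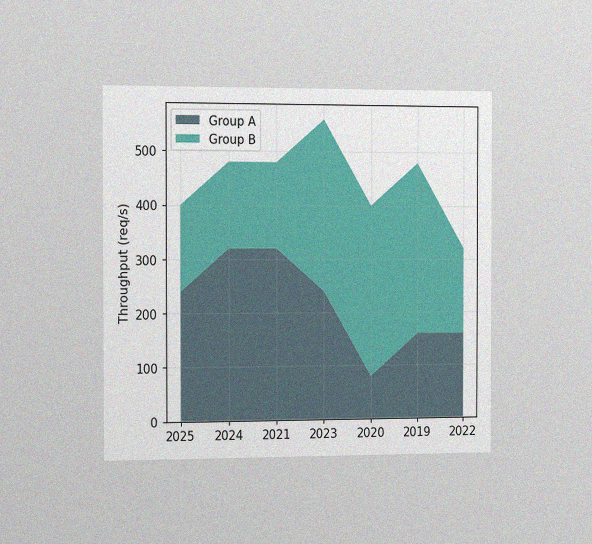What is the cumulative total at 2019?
The chart is viewed slightly from the left, with some photo noise. The stacked total at 2019 reaches 480req/s.

480req/s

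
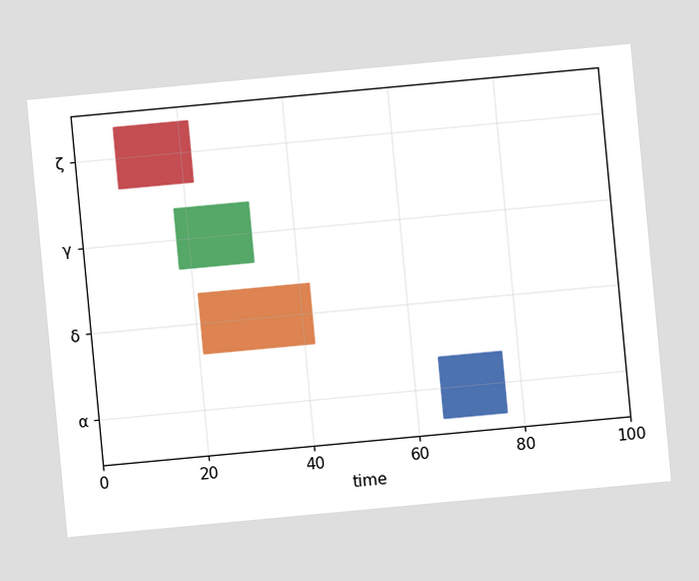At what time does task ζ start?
The chart is tilted about 5° counter-clockwise. The ζ bar begins at t=8.

8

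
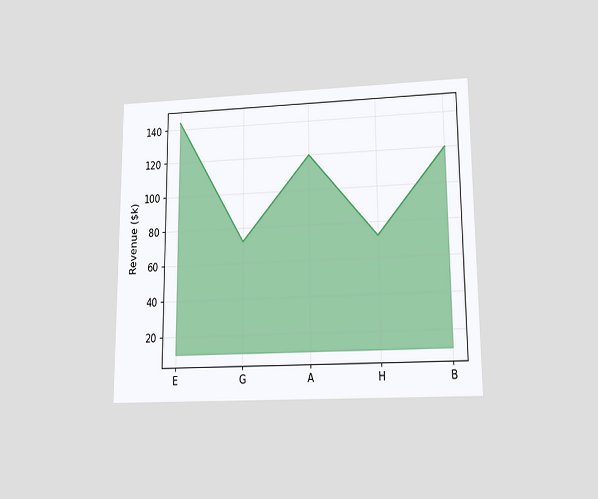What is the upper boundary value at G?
$72k

The chart is viewed slightly from below. At G the upper boundary is at $72k.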